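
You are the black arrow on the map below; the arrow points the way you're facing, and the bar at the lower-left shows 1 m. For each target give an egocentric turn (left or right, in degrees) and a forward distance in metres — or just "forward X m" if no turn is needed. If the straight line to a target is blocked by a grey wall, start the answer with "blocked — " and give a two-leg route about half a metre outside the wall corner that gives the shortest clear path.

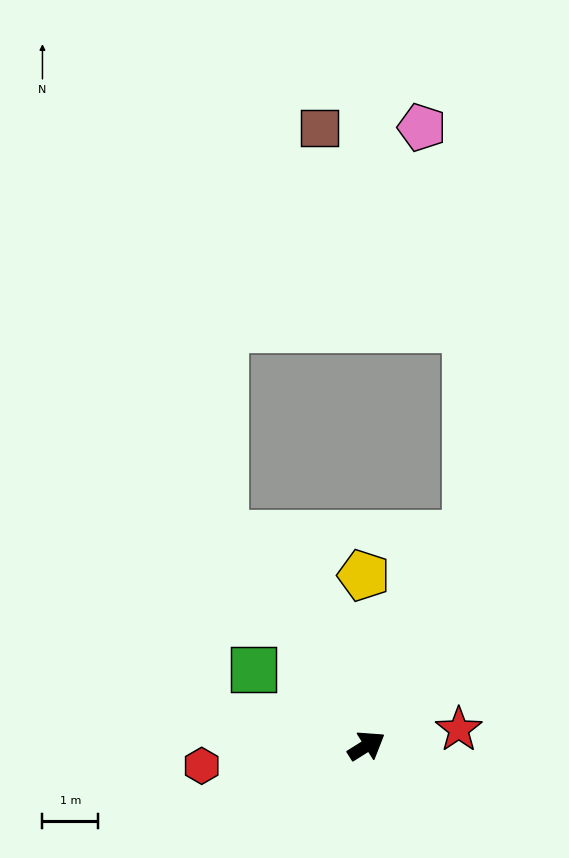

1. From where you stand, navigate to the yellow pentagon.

turn left 59°, forward 3.1 m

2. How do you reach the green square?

turn left 114°, forward 2.4 m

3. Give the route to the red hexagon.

turn left 155°, forward 3.0 m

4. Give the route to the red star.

turn right 22°, forward 1.7 m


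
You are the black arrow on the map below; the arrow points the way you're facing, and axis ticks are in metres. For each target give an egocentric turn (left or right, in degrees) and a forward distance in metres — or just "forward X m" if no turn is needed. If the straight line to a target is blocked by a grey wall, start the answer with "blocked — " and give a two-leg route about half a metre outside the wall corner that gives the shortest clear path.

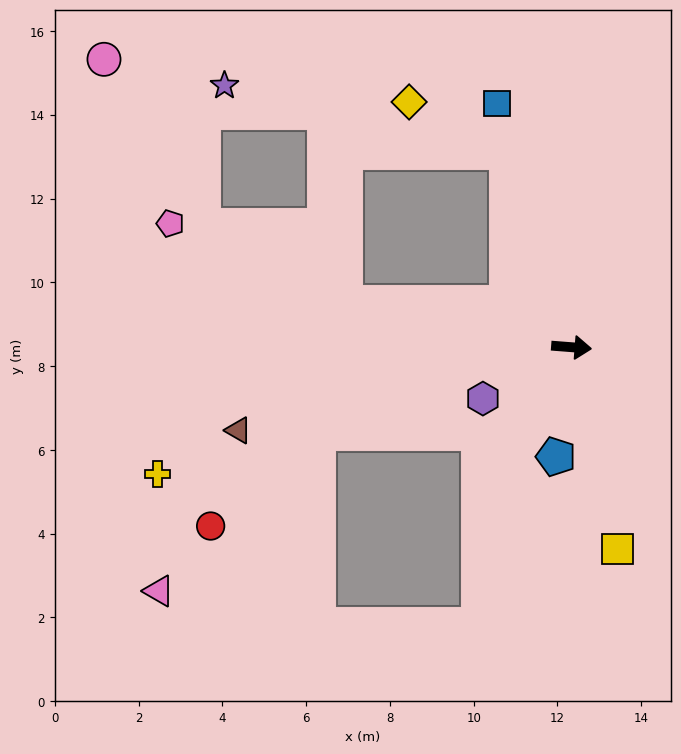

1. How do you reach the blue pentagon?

turn right 94°, forward 2.6 m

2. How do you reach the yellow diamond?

blocked — turn left 113°, forward 4.9 m, then turn left 44°, forward 2.6 m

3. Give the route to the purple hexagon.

turn right 146°, forward 2.4 m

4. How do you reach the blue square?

turn left 111°, forward 6.1 m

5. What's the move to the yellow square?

turn right 73°, forward 4.9 m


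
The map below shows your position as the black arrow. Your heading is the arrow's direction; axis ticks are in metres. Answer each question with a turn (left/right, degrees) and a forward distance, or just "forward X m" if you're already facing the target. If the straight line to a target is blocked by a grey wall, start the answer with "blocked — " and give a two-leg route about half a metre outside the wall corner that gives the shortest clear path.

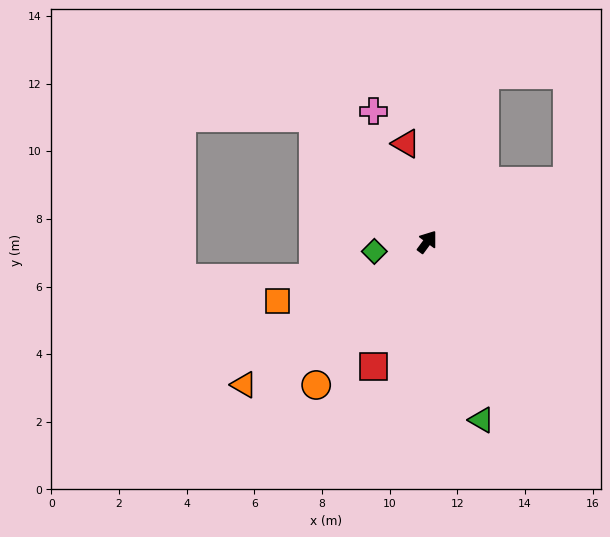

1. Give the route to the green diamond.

turn left 137°, forward 1.6 m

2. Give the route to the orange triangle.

turn left 164°, forward 6.9 m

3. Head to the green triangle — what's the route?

turn right 127°, forward 5.5 m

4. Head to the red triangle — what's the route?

turn left 49°, forward 3.0 m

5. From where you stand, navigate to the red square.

turn right 167°, forward 4.0 m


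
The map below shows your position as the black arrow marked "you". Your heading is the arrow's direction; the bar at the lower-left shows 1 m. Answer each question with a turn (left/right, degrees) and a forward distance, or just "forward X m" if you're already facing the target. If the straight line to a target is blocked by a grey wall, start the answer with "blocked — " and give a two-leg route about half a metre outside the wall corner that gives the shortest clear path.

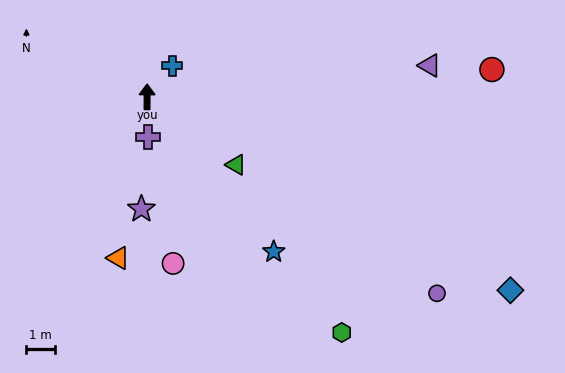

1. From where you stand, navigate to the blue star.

turn right 141°, forward 7.1 m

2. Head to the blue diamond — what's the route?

turn right 118°, forward 14.5 m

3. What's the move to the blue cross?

turn right 39°, forward 1.4 m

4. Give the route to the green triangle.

turn right 127°, forward 4.0 m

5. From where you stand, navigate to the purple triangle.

turn right 83°, forward 10.0 m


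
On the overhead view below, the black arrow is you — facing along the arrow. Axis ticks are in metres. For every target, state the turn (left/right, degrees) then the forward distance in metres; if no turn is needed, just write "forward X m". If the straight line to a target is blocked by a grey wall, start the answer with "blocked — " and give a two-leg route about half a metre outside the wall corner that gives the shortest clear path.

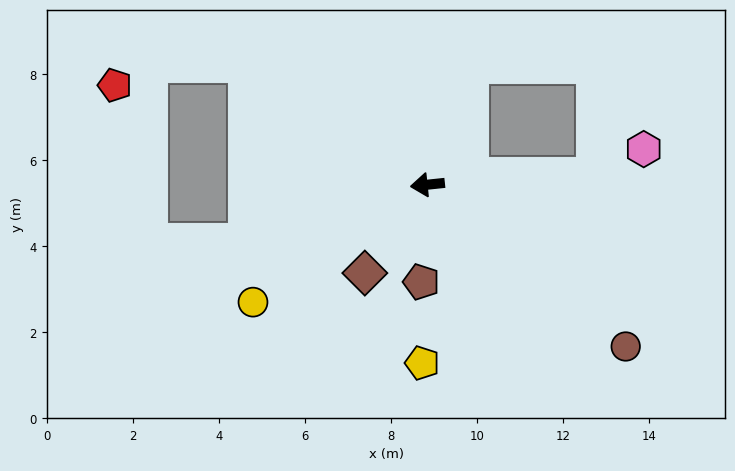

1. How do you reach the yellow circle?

turn left 28°, forward 4.9 m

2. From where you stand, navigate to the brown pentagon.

turn left 80°, forward 2.3 m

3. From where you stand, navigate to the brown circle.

turn left 135°, forward 5.9 m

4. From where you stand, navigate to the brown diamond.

turn left 49°, forward 2.5 m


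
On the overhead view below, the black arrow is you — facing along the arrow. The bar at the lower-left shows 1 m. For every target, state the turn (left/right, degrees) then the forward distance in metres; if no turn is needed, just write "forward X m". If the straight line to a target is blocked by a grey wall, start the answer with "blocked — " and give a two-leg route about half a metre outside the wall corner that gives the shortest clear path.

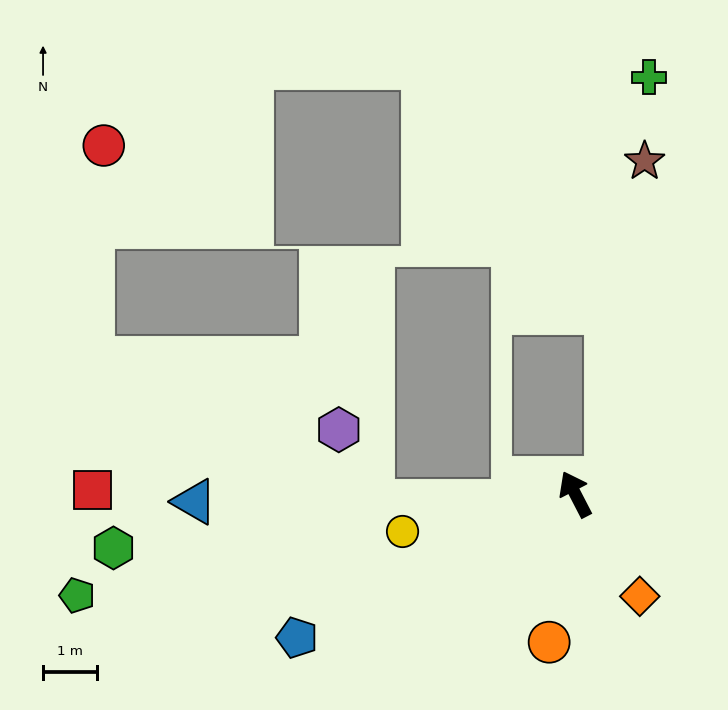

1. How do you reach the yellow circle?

turn left 75°, forward 3.3 m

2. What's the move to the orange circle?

turn left 143°, forward 2.8 m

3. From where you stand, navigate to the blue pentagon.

turn left 90°, forward 5.8 m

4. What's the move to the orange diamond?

turn right 175°, forward 2.2 m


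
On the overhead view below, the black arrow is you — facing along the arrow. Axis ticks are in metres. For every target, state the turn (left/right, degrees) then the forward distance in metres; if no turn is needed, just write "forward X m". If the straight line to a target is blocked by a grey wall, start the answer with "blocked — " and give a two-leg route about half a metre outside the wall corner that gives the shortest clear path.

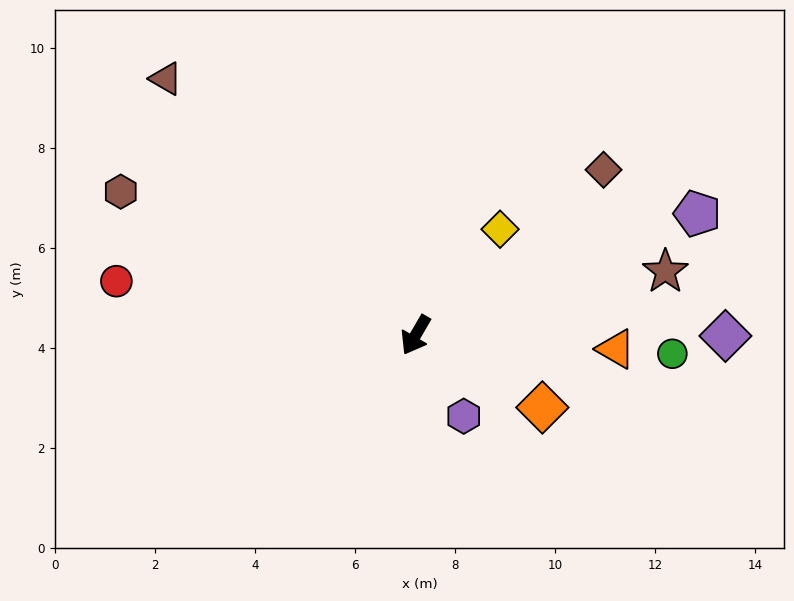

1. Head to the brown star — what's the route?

turn left 134°, forward 5.2 m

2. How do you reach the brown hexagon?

turn right 86°, forward 6.6 m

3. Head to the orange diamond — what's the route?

turn left 90°, forward 2.9 m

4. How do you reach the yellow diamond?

turn left 172°, forward 2.7 m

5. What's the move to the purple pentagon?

turn left 144°, forward 6.1 m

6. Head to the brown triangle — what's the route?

turn right 106°, forward 7.2 m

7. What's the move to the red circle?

turn right 70°, forward 6.1 m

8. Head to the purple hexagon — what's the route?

turn left 61°, forward 1.9 m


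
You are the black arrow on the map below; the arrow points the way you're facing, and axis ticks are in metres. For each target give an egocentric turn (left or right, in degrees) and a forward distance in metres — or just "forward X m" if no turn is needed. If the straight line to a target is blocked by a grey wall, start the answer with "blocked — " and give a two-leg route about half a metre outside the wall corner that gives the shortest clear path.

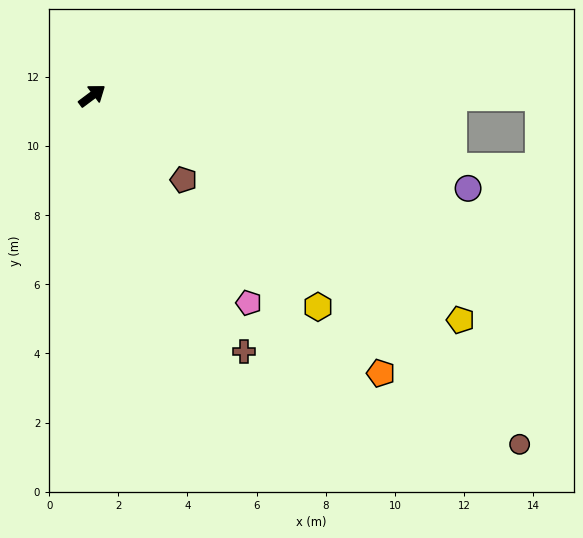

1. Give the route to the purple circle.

turn right 51°, forward 11.2 m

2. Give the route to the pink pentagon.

turn right 90°, forward 7.5 m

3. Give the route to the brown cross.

turn right 96°, forward 8.6 m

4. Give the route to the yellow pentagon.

turn right 68°, forward 12.5 m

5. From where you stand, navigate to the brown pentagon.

turn right 79°, forward 3.6 m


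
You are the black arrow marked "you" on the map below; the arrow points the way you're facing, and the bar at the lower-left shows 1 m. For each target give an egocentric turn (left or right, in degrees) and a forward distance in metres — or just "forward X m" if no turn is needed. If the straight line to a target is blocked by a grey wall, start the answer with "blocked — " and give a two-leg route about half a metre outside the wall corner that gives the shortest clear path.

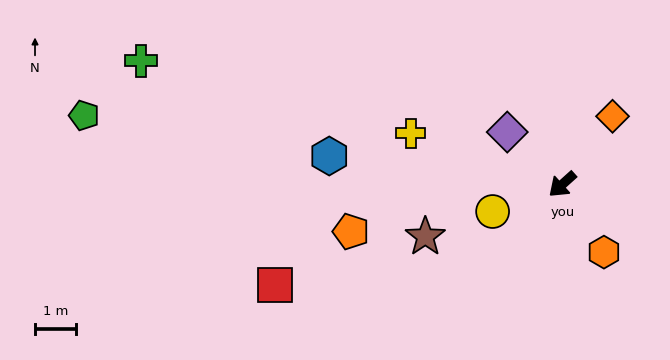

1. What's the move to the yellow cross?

turn right 61°, forward 3.9 m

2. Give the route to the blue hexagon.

turn right 49°, forward 5.8 m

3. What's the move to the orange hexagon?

turn left 80°, forward 1.9 m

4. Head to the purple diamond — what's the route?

turn right 86°, forward 1.9 m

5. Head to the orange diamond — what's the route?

turn right 168°, forward 2.1 m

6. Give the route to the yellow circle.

turn right 21°, forward 1.8 m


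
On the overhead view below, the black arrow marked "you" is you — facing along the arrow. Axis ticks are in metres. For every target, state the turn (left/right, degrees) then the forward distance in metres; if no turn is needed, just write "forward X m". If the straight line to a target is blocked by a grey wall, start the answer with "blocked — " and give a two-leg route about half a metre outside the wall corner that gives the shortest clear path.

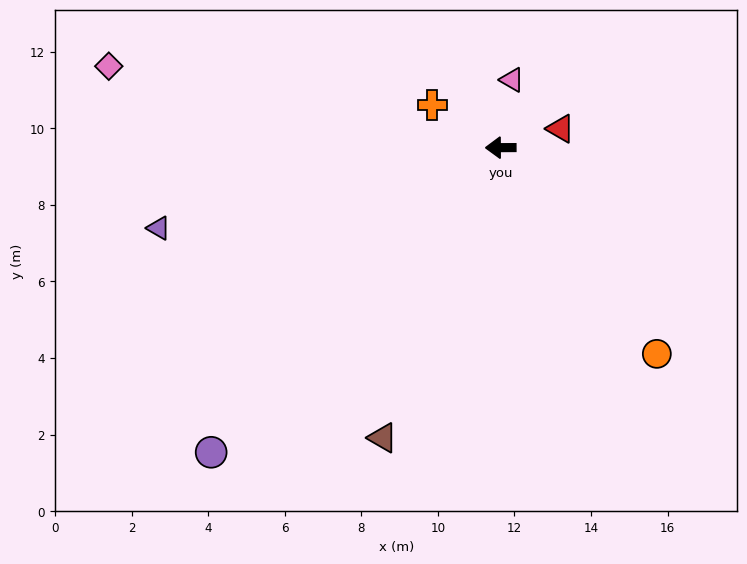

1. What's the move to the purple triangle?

turn left 13°, forward 9.2 m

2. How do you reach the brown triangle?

turn left 68°, forward 8.2 m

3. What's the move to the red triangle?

turn right 163°, forward 1.6 m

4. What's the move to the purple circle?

turn left 46°, forward 11.0 m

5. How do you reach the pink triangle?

turn right 100°, forward 1.8 m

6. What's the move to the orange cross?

turn right 32°, forward 2.1 m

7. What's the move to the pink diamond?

turn right 12°, forward 10.5 m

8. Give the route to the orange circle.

turn left 127°, forward 6.8 m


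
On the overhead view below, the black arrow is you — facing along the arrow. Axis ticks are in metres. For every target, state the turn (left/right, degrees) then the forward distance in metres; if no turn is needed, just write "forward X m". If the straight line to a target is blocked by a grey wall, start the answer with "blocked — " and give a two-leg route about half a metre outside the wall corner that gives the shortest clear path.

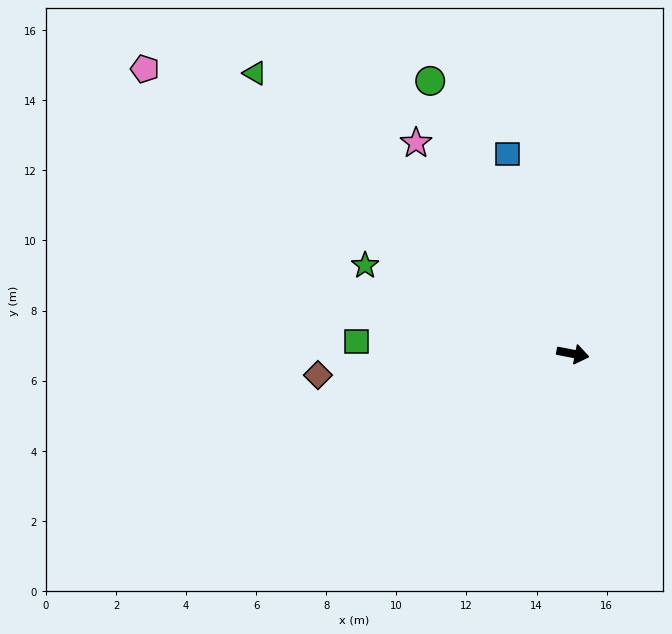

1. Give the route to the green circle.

turn left 129°, forward 8.8 m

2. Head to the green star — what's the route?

turn left 168°, forward 6.4 m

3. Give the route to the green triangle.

turn left 150°, forward 12.1 m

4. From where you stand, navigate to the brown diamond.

turn right 164°, forward 7.3 m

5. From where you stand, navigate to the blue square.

turn left 119°, forward 6.0 m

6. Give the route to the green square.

turn right 172°, forward 6.2 m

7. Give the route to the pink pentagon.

turn left 157°, forward 14.7 m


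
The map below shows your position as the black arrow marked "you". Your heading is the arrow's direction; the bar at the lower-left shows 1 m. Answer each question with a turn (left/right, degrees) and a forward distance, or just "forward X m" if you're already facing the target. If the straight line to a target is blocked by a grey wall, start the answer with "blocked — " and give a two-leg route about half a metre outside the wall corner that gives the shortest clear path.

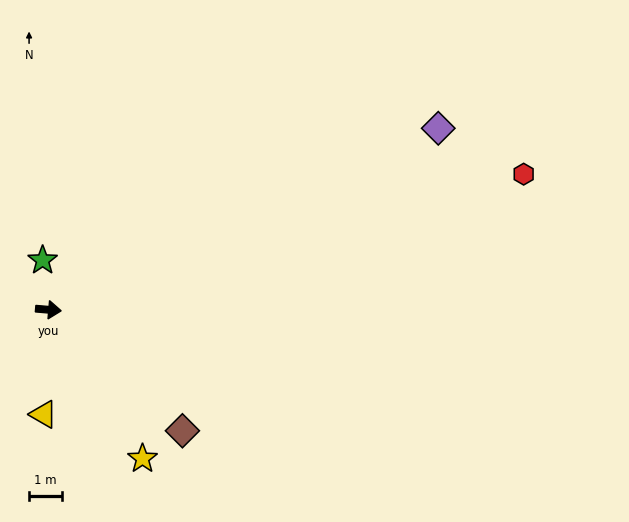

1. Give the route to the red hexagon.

turn left 21°, forward 15.0 m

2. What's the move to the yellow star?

turn right 53°, forward 5.4 m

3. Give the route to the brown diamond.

turn right 37°, forward 5.5 m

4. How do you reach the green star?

turn left 101°, forward 1.5 m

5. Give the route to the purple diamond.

turn left 30°, forward 13.1 m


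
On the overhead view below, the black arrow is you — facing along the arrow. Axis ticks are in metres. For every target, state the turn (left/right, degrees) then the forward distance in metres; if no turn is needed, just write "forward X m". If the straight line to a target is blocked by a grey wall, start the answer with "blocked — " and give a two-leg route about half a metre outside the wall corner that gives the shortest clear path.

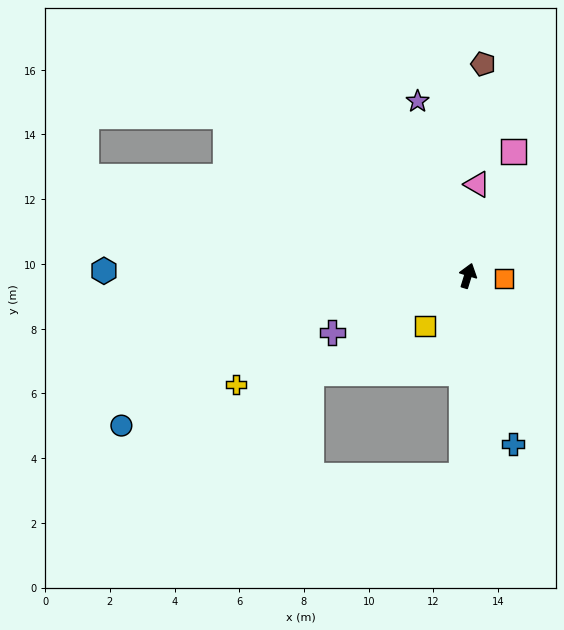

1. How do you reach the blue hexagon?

turn left 106°, forward 11.2 m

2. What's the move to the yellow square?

turn left 156°, forward 2.0 m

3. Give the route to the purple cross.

turn left 130°, forward 4.5 m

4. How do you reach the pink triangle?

turn left 11°, forward 2.8 m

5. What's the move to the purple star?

turn left 33°, forward 5.6 m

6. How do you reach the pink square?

turn right 3°, forward 4.1 m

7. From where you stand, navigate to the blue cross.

turn right 148°, forward 5.4 m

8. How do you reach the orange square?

turn right 77°, forward 1.1 m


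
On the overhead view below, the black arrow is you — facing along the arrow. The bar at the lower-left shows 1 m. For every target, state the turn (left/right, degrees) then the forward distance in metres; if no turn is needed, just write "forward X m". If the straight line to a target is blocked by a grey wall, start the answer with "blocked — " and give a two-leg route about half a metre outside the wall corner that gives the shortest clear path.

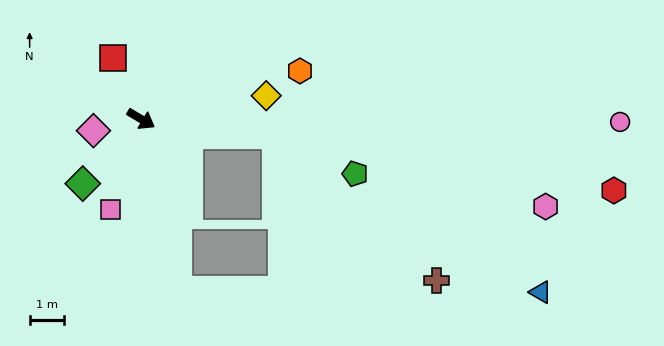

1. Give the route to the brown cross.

blocked — turn left 24°, forward 4.0 m, then turn right 36°, forward 6.3 m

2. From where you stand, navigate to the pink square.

turn right 78°, forward 2.8 m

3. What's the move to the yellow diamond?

turn left 41°, forward 3.7 m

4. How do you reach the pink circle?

turn left 30°, forward 14.0 m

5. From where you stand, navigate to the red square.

turn left 146°, forward 2.0 m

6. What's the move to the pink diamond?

turn right 136°, forward 1.4 m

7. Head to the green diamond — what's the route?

turn right 101°, forward 2.5 m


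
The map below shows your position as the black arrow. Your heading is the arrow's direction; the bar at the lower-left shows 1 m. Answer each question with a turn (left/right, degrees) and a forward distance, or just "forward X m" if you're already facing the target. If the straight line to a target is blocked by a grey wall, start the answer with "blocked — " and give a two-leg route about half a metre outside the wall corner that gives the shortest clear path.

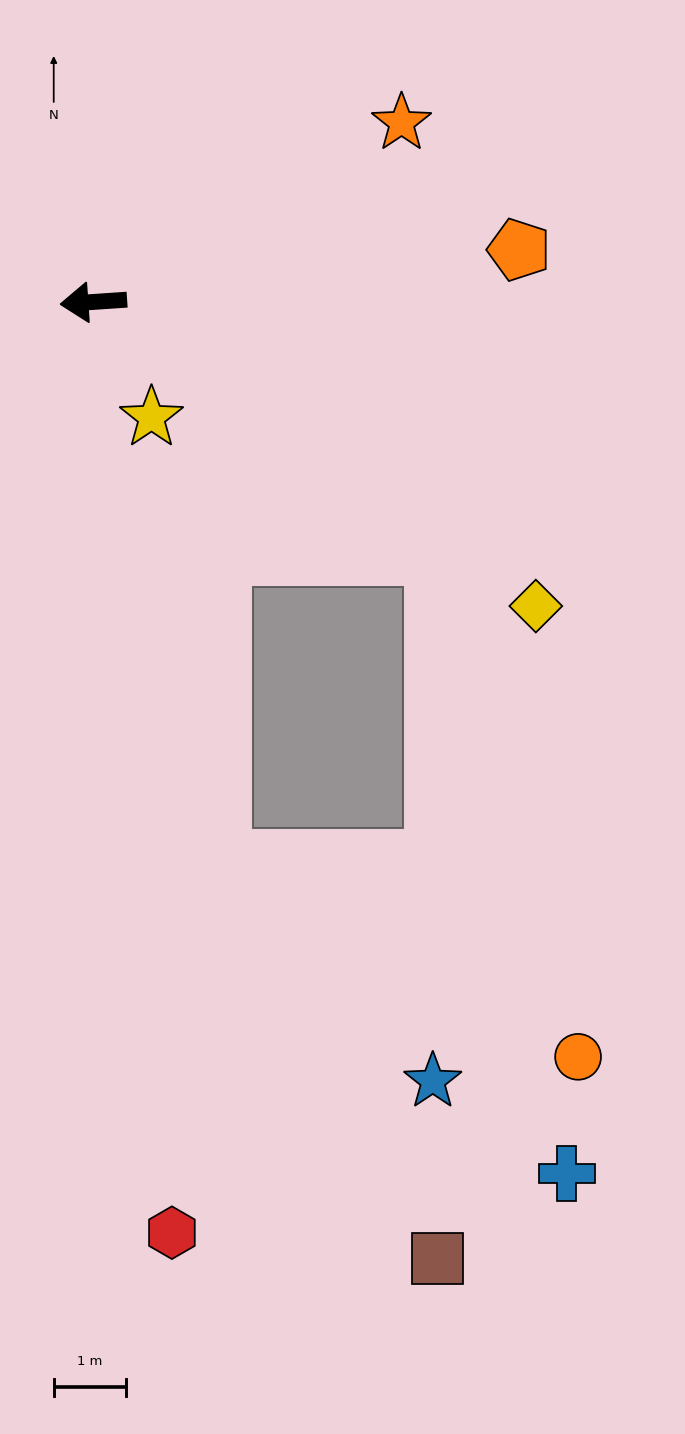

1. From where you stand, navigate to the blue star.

blocked — turn left 140°, forward 5.9 m, then turn right 54°, forward 7.3 m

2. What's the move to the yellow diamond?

turn left 142°, forward 7.5 m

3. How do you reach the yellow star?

turn left 113°, forward 1.8 m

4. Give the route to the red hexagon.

turn left 91°, forward 13.0 m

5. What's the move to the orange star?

turn right 154°, forward 4.9 m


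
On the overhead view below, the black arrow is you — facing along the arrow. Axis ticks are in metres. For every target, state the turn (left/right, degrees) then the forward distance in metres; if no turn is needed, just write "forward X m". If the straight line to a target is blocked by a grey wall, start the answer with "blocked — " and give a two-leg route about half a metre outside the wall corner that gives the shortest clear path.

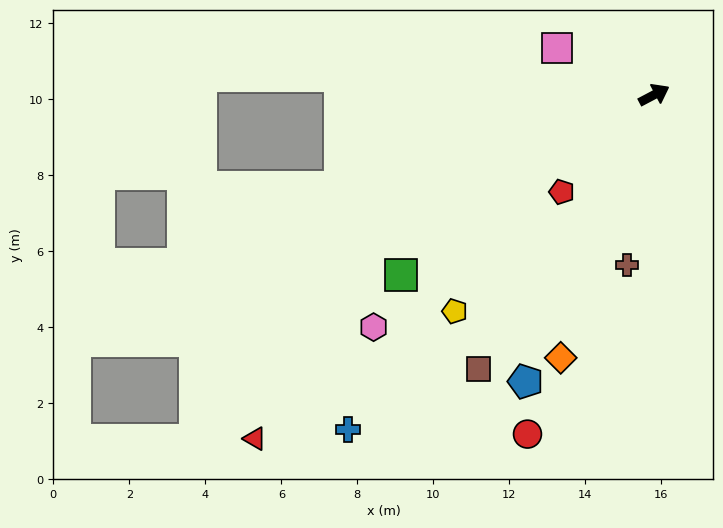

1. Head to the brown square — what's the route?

turn right 150°, forward 8.6 m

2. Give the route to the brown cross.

turn right 127°, forward 4.5 m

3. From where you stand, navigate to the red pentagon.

turn right 161°, forward 3.5 m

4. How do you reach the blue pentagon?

turn right 142°, forward 8.3 m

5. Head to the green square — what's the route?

turn right 172°, forward 8.2 m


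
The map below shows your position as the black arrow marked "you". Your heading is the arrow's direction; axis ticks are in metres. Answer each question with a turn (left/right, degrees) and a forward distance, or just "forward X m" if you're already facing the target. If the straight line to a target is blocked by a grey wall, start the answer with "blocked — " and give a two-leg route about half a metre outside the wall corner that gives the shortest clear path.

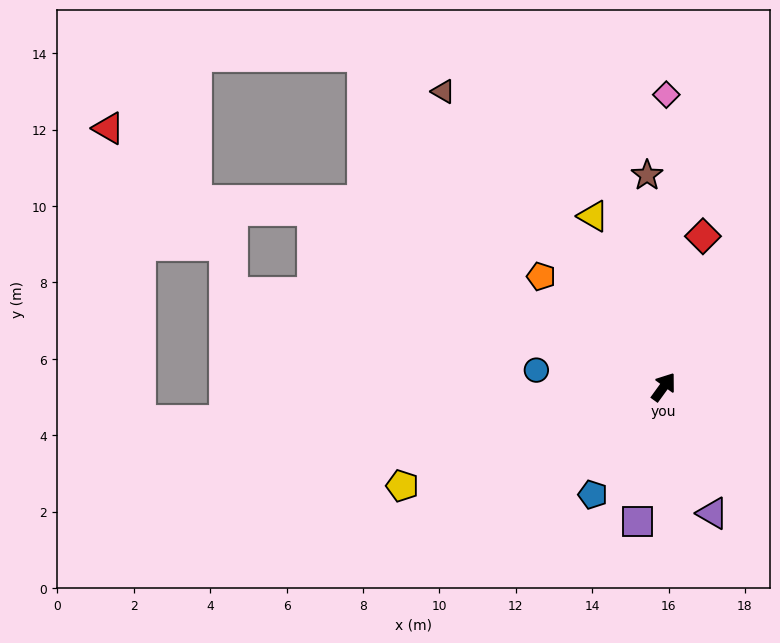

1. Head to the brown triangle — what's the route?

turn left 73°, forward 9.7 m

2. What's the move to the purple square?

turn right 155°, forward 3.6 m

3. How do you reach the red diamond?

turn left 21°, forward 4.1 m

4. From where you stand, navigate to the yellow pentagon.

turn left 147°, forward 7.3 m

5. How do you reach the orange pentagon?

turn left 84°, forward 4.3 m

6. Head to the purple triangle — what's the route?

turn right 123°, forward 3.5 m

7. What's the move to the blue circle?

turn left 118°, forward 3.4 m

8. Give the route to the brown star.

turn left 40°, forward 5.6 m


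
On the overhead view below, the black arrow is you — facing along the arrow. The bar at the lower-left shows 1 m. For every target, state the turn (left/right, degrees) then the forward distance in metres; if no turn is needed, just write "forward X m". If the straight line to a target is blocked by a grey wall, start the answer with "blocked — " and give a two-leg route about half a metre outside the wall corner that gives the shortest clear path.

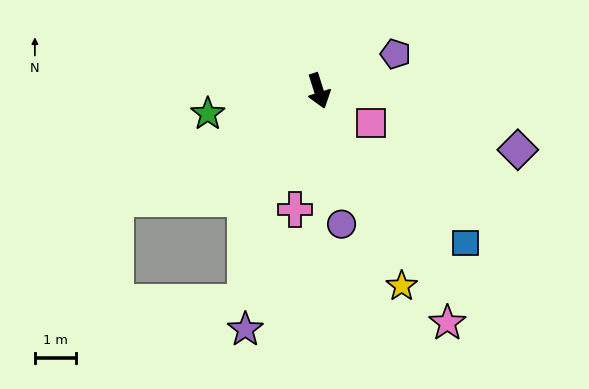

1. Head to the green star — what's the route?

turn right 96°, forward 2.8 m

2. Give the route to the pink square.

turn left 41°, forward 1.5 m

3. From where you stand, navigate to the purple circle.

turn right 8°, forward 3.3 m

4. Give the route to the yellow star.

turn left 6°, forward 5.2 m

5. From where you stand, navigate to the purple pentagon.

turn left 98°, forward 2.1 m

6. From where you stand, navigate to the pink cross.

turn right 29°, forward 3.0 m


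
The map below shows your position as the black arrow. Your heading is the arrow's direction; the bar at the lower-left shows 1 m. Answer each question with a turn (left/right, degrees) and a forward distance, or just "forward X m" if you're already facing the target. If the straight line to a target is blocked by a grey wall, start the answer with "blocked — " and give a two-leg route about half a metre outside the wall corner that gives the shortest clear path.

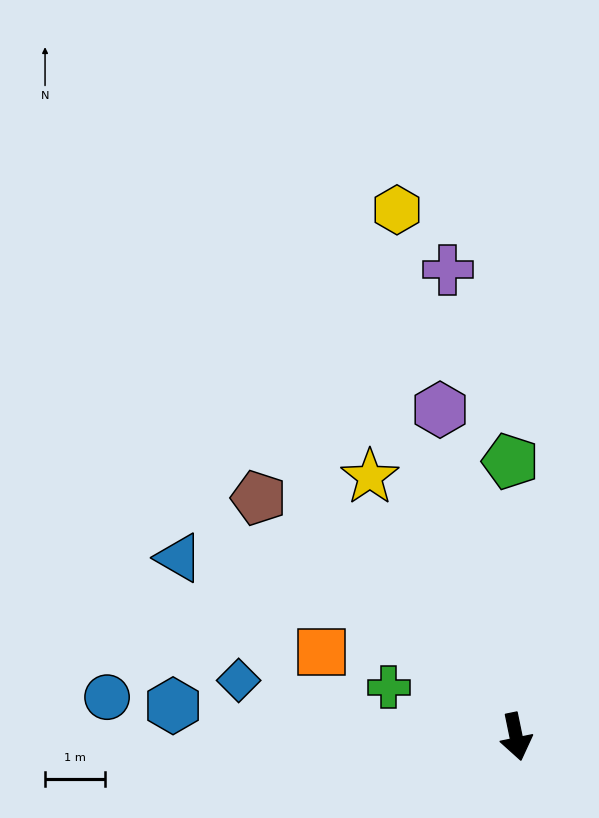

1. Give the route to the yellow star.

turn right 162°, forward 5.0 m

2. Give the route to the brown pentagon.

turn right 145°, forward 5.9 m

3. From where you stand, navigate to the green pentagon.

turn left 170°, forward 4.6 m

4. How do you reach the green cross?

turn right 123°, forward 2.3 m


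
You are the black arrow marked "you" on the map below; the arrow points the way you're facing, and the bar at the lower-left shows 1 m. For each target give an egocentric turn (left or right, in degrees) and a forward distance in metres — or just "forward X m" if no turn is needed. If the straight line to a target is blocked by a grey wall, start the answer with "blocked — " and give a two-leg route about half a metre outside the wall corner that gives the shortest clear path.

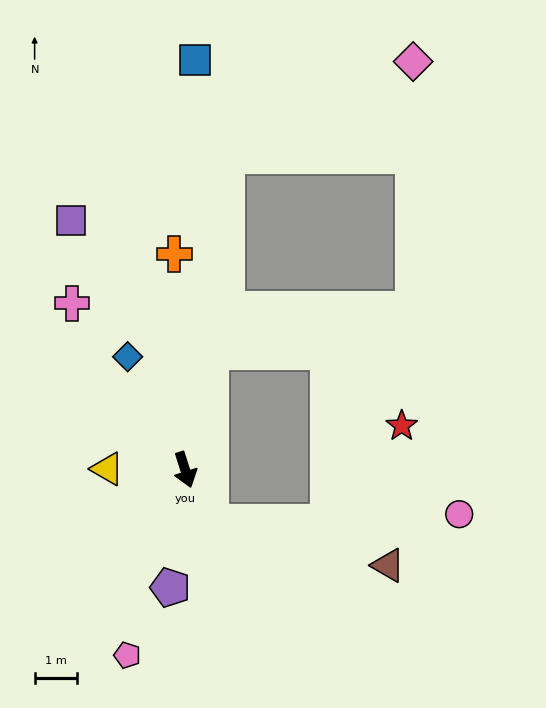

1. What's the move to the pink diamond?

blocked — turn left 155°, forward 7.4 m, then turn right 56°, forward 4.9 m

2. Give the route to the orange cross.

turn left 165°, forward 5.1 m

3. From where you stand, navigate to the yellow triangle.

turn right 108°, forward 1.8 m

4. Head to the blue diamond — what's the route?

turn right 171°, forward 3.0 m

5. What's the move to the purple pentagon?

turn right 25°, forward 2.8 m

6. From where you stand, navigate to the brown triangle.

blocked — turn left 8°, forward 1.4 m, then turn left 51°, forward 4.3 m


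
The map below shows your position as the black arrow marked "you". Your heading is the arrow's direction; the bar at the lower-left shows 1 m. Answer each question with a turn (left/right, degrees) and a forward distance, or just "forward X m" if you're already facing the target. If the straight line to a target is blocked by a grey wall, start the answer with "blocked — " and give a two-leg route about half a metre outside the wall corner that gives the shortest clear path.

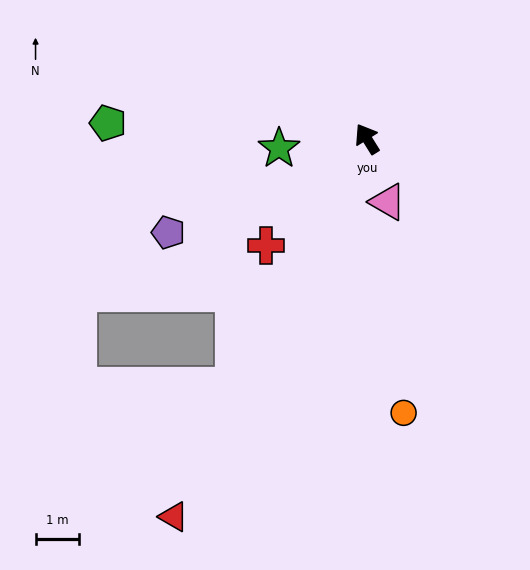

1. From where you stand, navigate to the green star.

turn left 64°, forward 2.0 m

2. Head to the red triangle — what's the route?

turn left 121°, forward 9.7 m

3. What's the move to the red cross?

turn left 105°, forward 3.4 m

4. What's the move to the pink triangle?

turn left 166°, forward 1.5 m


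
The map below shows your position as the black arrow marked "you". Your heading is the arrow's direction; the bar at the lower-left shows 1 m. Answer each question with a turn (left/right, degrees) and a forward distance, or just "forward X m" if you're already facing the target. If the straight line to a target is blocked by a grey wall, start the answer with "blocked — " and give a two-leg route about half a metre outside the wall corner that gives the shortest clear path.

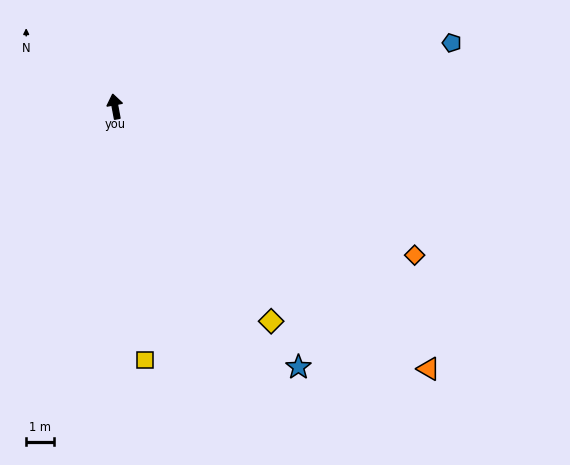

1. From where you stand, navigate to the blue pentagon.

turn right 90°, forward 12.1 m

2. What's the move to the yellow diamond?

turn right 154°, forward 9.4 m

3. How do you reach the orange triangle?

turn right 140°, forward 14.5 m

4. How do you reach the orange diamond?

turn right 127°, forward 11.8 m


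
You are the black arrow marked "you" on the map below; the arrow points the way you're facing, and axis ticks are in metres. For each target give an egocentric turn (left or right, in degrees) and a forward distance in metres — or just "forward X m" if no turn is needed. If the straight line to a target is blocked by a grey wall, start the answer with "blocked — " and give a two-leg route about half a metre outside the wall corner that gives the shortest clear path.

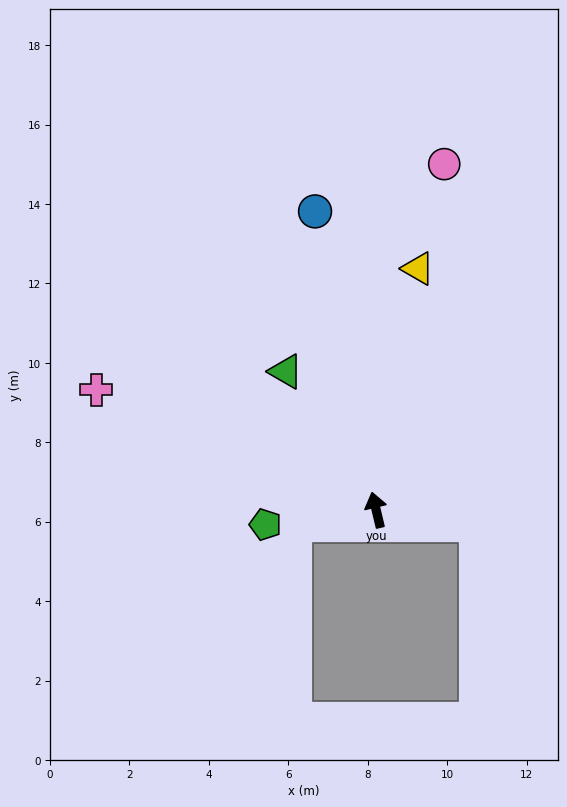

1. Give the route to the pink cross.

turn left 53°, forward 7.7 m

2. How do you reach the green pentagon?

turn left 84°, forward 2.8 m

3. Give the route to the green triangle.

turn left 20°, forward 4.2 m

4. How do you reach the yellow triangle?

turn right 23°, forward 6.2 m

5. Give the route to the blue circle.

forward 7.7 m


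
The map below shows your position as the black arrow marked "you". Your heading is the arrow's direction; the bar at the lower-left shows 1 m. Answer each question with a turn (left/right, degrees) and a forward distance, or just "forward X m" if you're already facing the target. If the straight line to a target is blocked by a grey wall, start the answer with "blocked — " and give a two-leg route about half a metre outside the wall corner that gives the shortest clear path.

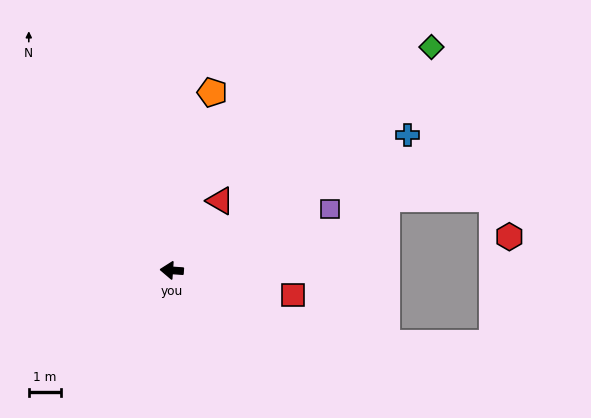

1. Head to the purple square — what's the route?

turn right 155°, forward 5.3 m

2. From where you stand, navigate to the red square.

turn left 172°, forward 3.9 m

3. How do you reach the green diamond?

turn right 135°, forward 10.7 m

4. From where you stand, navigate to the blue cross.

turn right 146°, forward 8.5 m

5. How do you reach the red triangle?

turn right 121°, forward 2.7 m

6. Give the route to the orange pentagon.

turn right 99°, forward 5.7 m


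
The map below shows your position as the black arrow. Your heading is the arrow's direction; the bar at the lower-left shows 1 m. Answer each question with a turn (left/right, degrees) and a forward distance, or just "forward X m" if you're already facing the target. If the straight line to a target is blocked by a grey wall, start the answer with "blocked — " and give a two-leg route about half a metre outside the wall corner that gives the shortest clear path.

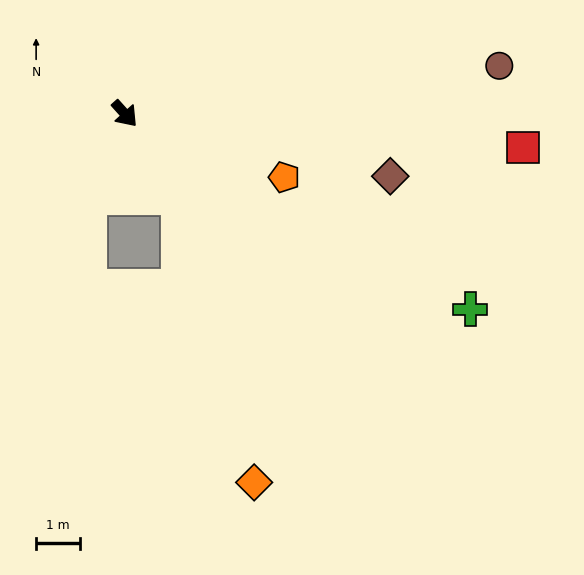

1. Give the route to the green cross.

turn left 19°, forward 9.1 m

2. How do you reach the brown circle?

turn left 55°, forward 8.6 m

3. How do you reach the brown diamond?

turn left 35°, forward 6.2 m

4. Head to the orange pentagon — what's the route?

turn left 26°, forward 3.9 m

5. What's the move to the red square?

turn left 43°, forward 9.1 m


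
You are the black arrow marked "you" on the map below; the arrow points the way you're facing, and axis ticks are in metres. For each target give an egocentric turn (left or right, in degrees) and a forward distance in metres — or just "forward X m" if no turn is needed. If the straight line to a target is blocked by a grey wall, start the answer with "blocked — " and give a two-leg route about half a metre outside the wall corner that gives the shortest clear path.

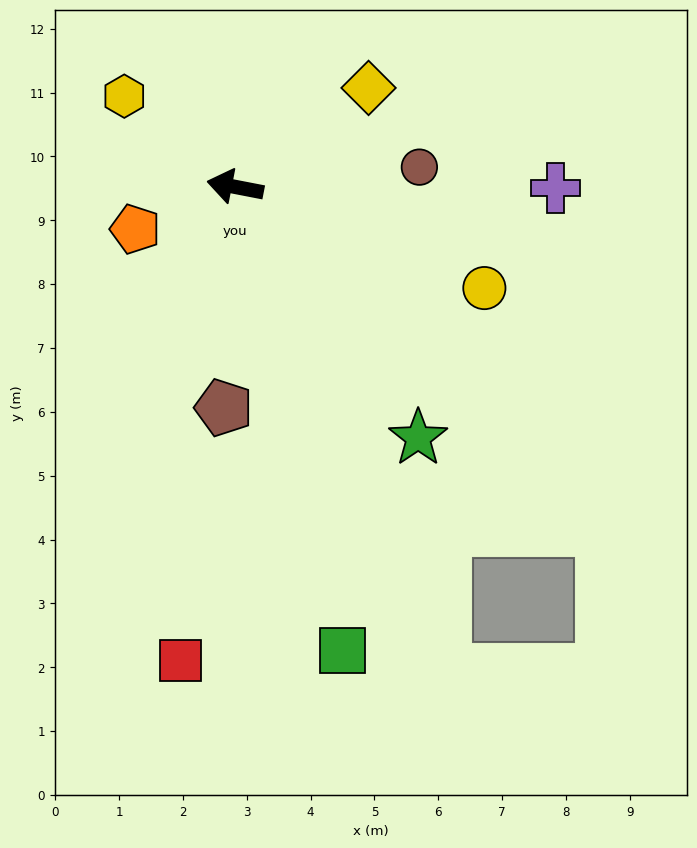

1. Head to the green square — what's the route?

turn left 114°, forward 7.4 m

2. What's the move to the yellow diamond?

turn right 132°, forward 2.6 m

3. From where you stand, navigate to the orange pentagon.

turn left 34°, forward 1.7 m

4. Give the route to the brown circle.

turn right 163°, forward 2.9 m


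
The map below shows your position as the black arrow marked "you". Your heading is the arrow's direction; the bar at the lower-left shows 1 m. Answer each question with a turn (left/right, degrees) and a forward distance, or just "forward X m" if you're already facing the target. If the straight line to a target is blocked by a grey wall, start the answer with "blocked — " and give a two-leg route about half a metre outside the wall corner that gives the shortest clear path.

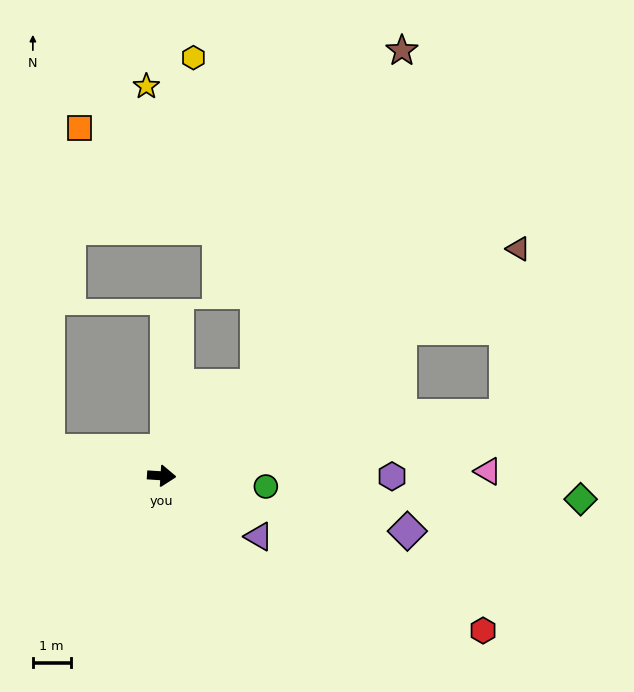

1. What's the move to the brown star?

blocked — turn left 48°, forward 3.5 m, then turn left 22°, forward 9.7 m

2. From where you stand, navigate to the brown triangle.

turn left 36°, forward 11.2 m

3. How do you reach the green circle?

turn right 2°, forward 2.8 m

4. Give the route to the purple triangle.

turn right 28°, forward 3.0 m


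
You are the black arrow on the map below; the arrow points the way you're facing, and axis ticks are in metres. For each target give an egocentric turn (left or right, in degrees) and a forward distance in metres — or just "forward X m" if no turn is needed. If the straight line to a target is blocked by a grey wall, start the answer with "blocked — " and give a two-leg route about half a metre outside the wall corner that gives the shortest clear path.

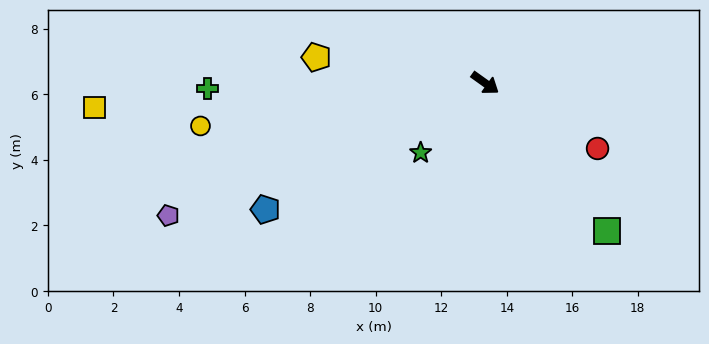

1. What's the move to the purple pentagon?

turn right 122°, forward 10.5 m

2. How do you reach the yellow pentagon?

turn right 153°, forward 5.2 m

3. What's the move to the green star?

turn right 97°, forward 2.9 m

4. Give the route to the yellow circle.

turn right 136°, forward 8.8 m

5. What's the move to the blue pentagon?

turn right 115°, forward 7.7 m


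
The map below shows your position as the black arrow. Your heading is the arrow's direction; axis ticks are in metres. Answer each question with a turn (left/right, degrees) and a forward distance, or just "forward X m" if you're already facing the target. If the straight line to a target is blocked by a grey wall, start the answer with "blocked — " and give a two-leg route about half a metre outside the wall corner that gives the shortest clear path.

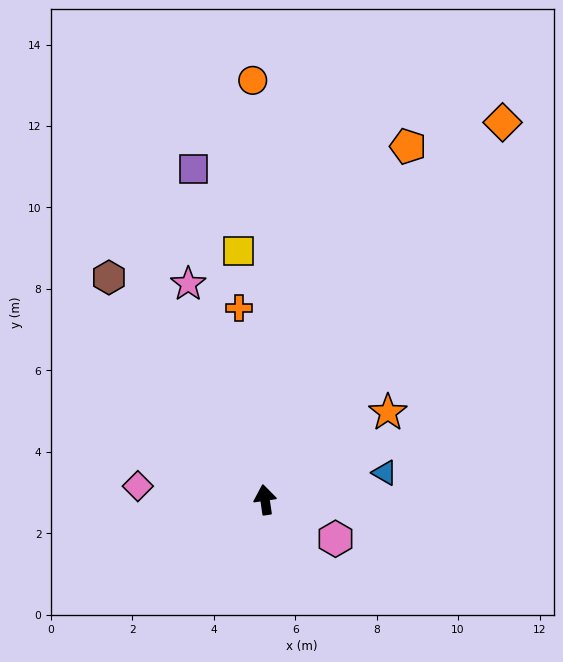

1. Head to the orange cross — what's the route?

forward 4.7 m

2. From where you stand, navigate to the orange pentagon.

turn right 30°, forward 9.4 m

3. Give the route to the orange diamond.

turn right 41°, forward 10.9 m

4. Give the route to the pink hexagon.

turn right 127°, forward 2.0 m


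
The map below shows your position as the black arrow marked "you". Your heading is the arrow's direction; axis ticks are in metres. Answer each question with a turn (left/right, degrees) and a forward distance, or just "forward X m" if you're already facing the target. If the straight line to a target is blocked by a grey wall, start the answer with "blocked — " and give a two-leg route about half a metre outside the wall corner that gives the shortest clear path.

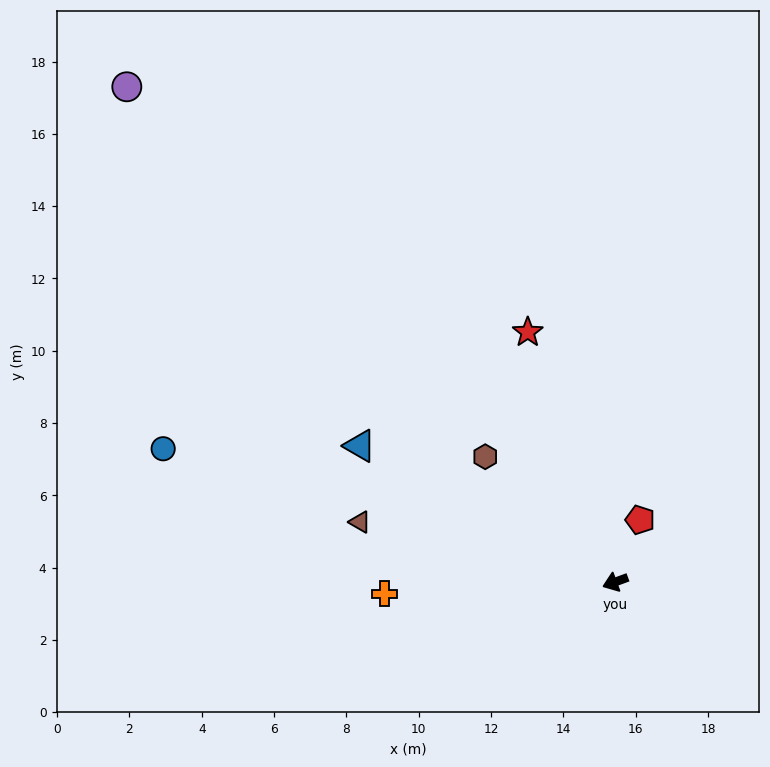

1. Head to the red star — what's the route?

turn right 91°, forward 7.3 m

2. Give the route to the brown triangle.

turn right 33°, forward 7.3 m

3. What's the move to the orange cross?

turn right 17°, forward 6.4 m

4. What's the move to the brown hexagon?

turn right 64°, forward 5.0 m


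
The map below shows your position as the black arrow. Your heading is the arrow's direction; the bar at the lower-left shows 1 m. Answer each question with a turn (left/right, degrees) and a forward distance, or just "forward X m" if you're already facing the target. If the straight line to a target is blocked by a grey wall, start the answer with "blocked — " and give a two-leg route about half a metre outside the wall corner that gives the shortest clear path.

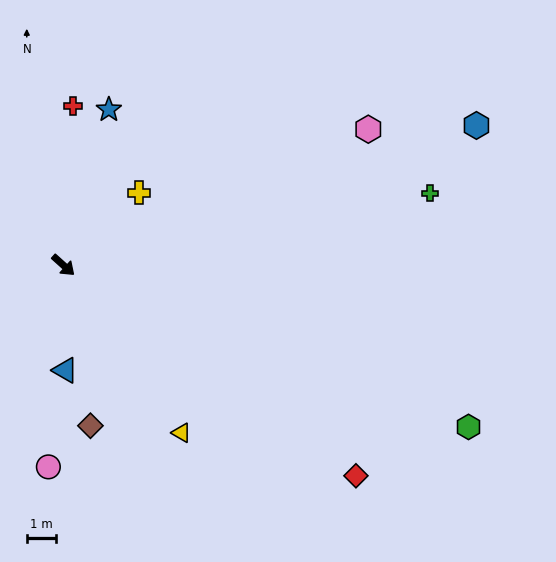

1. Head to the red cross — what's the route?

turn left 129°, forward 5.5 m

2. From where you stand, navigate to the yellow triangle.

turn right 13°, forward 7.1 m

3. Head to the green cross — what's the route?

turn left 53°, forward 12.9 m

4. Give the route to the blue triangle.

turn right 47°, forward 3.6 m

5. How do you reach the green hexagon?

turn left 20°, forward 15.1 m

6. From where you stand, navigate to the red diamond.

turn left 6°, forward 12.4 m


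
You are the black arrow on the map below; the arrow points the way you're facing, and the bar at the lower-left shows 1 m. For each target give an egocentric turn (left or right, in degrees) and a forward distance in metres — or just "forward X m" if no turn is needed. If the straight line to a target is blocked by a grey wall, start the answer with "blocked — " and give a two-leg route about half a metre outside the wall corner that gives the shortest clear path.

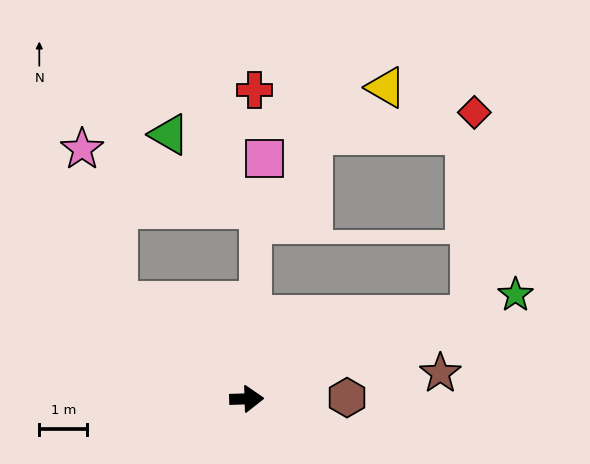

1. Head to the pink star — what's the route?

blocked — turn left 141°, forward 3.4 m, then turn right 40°, forward 3.3 m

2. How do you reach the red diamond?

blocked — turn left 19°, forward 5.0 m, then turn left 68°, forward 4.2 m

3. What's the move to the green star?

turn left 19°, forward 6.0 m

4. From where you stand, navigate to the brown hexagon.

forward 2.1 m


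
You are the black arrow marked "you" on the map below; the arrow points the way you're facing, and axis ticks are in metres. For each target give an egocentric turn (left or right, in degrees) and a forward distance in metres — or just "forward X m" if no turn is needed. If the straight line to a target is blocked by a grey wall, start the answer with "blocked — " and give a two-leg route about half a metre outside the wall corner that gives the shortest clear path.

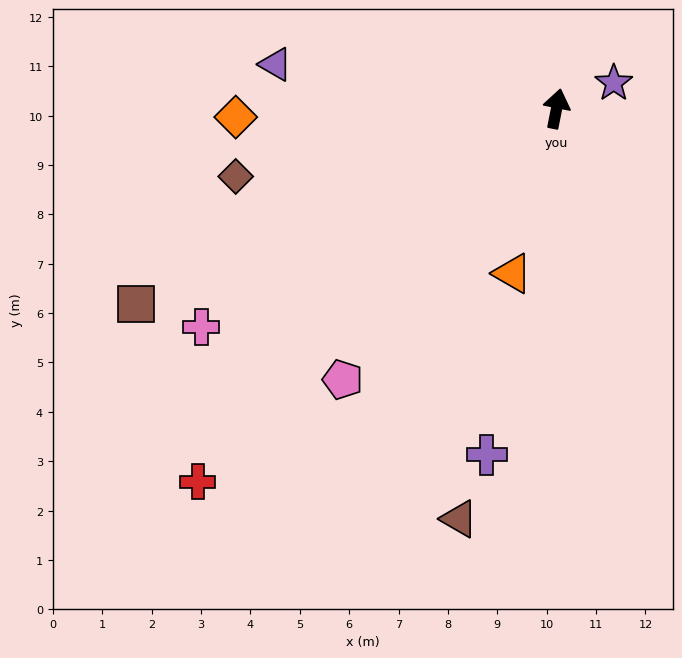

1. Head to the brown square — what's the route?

turn left 126°, forward 9.4 m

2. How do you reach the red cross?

turn left 147°, forward 10.5 m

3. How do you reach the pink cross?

turn left 133°, forward 8.4 m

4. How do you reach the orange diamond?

turn left 103°, forward 6.5 m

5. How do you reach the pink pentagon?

turn left 153°, forward 7.0 m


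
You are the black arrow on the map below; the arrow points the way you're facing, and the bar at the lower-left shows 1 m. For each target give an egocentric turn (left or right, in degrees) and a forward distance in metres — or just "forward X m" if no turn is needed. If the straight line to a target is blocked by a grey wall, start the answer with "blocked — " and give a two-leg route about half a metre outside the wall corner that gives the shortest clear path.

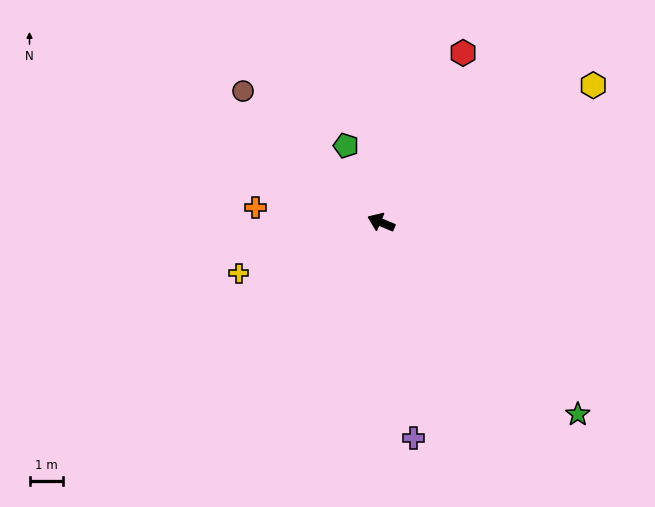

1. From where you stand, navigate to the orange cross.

turn left 16°, forward 3.8 m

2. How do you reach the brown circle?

turn right 21°, forward 5.7 m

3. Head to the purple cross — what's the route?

turn left 121°, forward 6.5 m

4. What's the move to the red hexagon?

turn right 93°, forward 5.6 m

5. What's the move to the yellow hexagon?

turn right 124°, forward 7.5 m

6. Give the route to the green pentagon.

turn right 43°, forward 2.5 m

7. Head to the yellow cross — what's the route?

turn left 42°, forward 4.5 m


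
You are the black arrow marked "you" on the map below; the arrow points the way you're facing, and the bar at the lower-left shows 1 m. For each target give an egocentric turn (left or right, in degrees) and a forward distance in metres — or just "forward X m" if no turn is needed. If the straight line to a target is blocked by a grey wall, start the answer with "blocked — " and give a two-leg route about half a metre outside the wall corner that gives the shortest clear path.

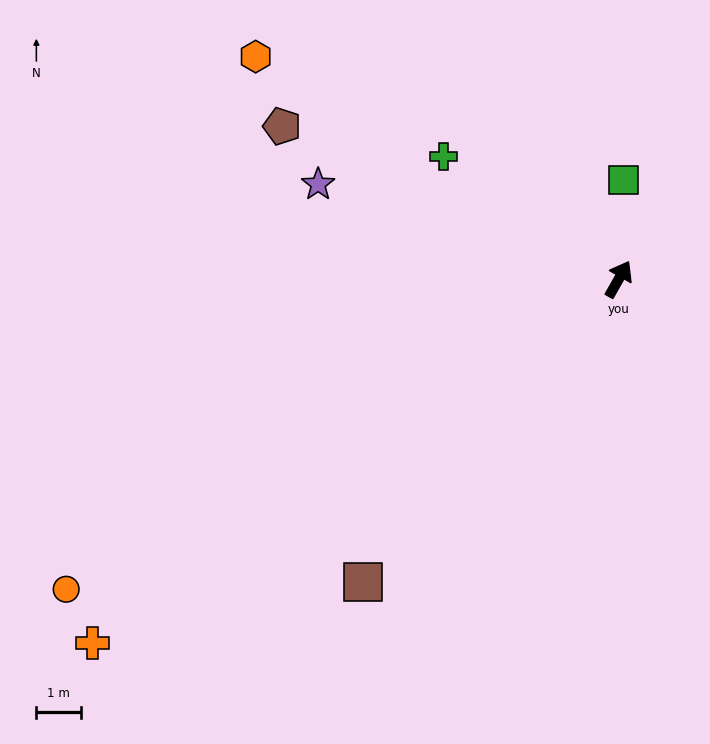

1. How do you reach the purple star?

turn left 102°, forward 7.0 m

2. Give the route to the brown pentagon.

turn left 95°, forward 8.2 m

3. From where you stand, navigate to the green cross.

turn left 85°, forward 4.8 m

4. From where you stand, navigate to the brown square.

turn left 169°, forward 8.8 m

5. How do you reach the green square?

turn left 27°, forward 2.2 m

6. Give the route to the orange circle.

turn left 149°, forward 14.1 m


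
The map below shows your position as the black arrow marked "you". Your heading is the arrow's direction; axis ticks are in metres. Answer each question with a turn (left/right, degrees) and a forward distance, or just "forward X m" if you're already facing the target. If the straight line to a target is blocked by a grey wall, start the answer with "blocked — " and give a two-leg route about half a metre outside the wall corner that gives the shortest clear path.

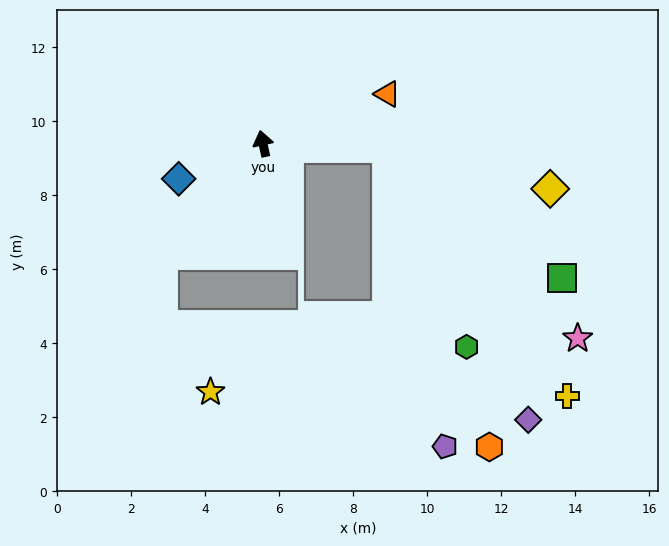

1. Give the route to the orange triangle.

turn right 81°, forward 3.6 m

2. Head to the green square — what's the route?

blocked — turn right 104°, forward 3.4 m, then turn right 35°, forward 5.9 m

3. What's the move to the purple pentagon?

blocked — turn right 104°, forward 3.4 m, then turn right 77°, forward 8.2 m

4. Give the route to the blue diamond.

turn left 100°, forward 2.5 m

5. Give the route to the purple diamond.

blocked — turn right 104°, forward 3.4 m, then turn right 61°, forward 8.3 m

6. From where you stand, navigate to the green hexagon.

blocked — turn right 104°, forward 3.4 m, then turn right 67°, forward 5.8 m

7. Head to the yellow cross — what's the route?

blocked — turn right 104°, forward 3.4 m, then turn right 52°, forward 8.3 m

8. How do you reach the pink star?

blocked — turn right 104°, forward 3.4 m, then turn right 43°, forward 7.3 m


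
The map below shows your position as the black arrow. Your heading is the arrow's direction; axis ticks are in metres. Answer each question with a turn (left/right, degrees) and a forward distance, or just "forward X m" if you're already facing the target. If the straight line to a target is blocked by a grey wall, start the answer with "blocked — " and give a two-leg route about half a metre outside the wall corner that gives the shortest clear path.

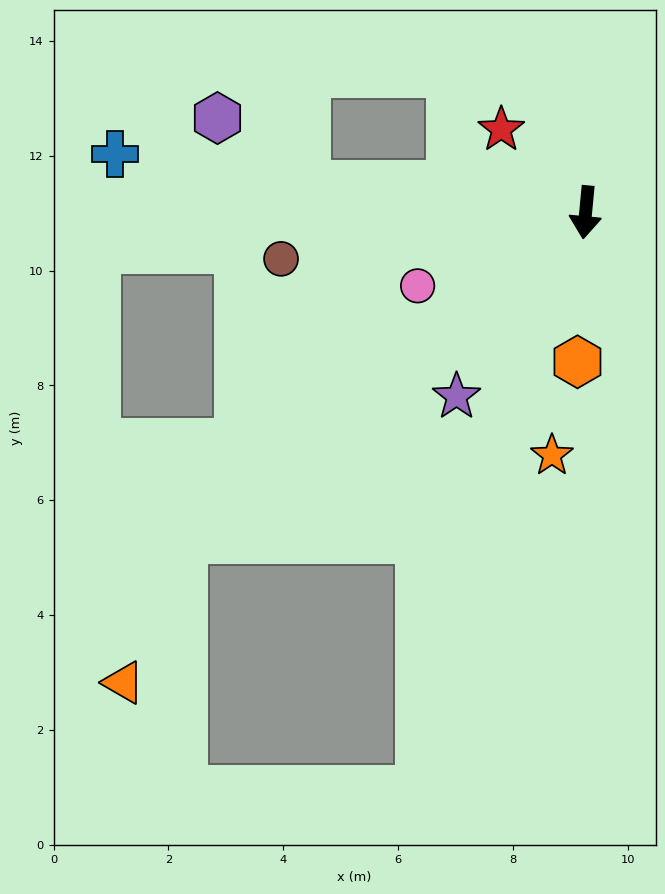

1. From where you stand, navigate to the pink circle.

turn right 61°, forward 3.2 m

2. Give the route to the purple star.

turn right 30°, forward 3.9 m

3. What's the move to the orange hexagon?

turn left 2°, forward 2.6 m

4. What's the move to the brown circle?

turn right 76°, forward 5.4 m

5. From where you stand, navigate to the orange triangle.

blocked — turn right 45°, forward 9.0 m, then turn left 28°, forward 2.7 m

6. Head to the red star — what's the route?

turn right 129°, forward 2.1 m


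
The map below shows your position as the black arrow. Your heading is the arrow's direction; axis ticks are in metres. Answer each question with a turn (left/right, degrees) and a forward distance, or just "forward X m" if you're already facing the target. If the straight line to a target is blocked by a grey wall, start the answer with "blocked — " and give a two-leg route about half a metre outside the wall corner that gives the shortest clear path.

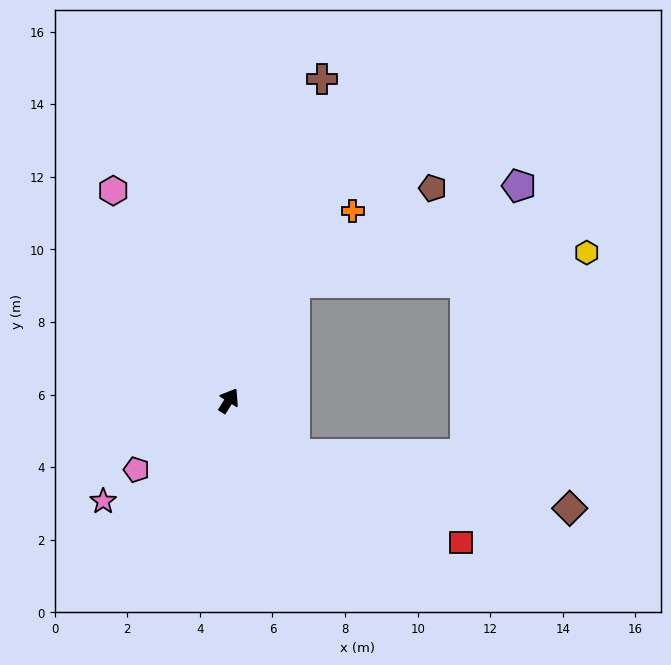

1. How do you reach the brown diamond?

blocked — turn right 97°, forward 2.3 m, then turn left 28°, forward 7.7 m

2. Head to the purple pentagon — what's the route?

blocked — turn left 3°, forward 3.7 m, then turn right 38°, forward 6.7 m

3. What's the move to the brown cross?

turn left 16°, forward 9.2 m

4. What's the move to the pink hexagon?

turn left 61°, forward 6.6 m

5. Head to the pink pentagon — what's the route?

turn left 159°, forward 3.2 m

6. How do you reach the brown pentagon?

blocked — turn left 3°, forward 3.7 m, then turn right 27°, forward 4.6 m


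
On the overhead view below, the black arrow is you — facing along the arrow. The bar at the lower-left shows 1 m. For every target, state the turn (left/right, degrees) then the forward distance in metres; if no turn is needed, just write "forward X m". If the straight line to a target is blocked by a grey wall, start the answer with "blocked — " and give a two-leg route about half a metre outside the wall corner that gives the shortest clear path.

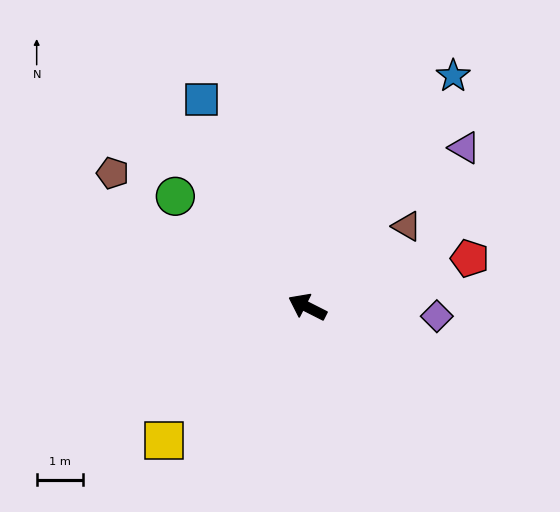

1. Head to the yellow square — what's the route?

turn left 70°, forward 4.3 m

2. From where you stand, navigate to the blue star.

turn right 95°, forward 5.9 m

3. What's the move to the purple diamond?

turn right 157°, forward 2.8 m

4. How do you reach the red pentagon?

turn right 136°, forward 3.7 m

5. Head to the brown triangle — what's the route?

turn right 114°, forward 2.8 m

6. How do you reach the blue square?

turn right 36°, forward 5.1 m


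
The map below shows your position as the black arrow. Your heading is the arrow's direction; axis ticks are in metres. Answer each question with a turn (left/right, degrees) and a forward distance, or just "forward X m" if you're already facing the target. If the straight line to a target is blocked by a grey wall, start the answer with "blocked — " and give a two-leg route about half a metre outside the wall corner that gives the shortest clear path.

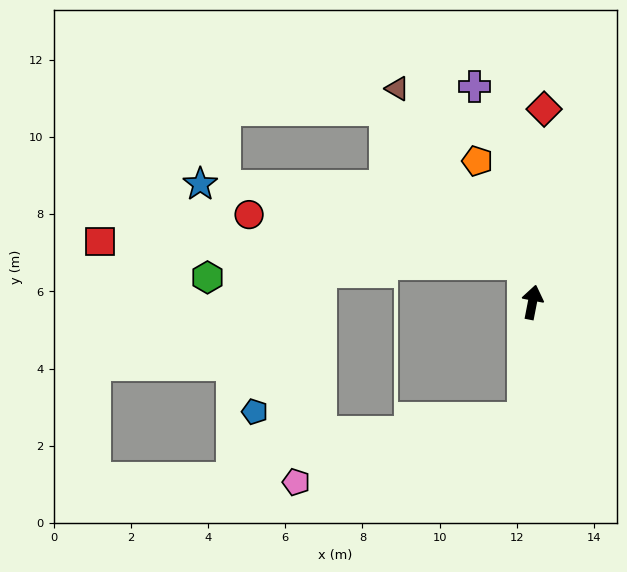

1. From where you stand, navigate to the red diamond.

turn left 8°, forward 5.0 m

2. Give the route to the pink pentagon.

blocked — turn right 173°, forward 3.0 m, then turn right 70°, forward 6.1 m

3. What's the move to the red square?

blocked — turn left 24°, forward 1.0 m, then turn left 74°, forward 11.0 m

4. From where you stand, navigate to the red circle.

blocked — turn left 24°, forward 1.0 m, then turn left 67°, forward 7.2 m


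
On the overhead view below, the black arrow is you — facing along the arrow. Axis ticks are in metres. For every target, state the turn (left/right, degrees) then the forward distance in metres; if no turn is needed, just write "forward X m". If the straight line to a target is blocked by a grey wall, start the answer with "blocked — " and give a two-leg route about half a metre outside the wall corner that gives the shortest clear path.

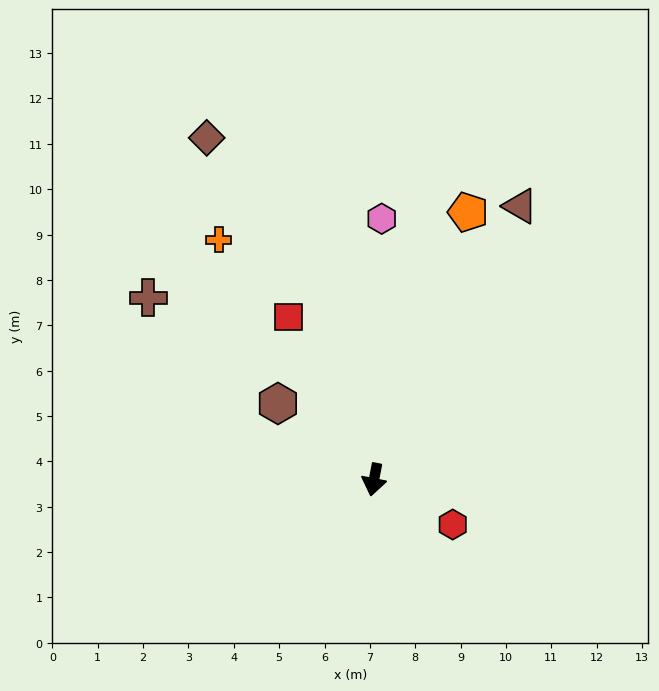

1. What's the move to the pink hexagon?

turn right 171°, forward 5.8 m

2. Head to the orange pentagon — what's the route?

turn left 172°, forward 6.3 m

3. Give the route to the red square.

turn right 141°, forward 4.1 m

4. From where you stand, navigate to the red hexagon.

turn left 71°, forward 2.0 m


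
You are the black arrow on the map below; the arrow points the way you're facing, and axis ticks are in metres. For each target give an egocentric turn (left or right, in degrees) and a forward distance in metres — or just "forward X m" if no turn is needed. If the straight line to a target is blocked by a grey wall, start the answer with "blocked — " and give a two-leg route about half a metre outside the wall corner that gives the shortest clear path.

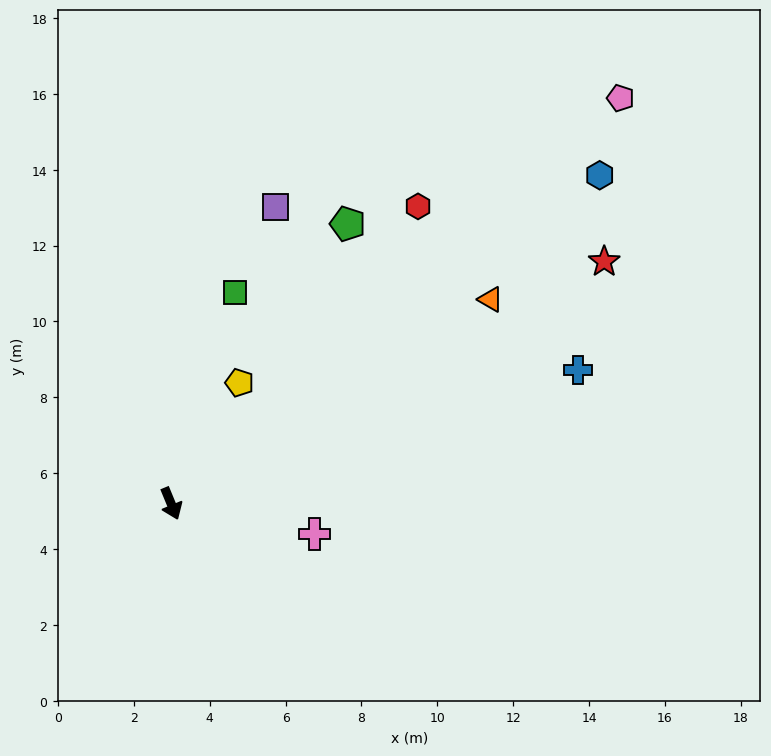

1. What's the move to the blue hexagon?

turn left 105°, forward 14.2 m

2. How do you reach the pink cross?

turn left 56°, forward 3.9 m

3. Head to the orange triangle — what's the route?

turn left 100°, forward 10.0 m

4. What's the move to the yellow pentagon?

turn left 128°, forward 3.7 m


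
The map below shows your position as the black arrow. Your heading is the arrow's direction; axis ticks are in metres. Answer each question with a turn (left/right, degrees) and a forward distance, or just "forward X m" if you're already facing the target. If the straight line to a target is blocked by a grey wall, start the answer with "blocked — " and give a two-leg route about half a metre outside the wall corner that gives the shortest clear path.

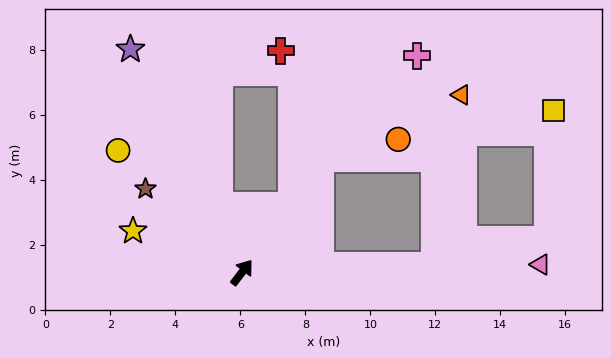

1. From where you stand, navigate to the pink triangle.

turn right 51°, forward 9.2 m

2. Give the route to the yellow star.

turn left 107°, forward 3.6 m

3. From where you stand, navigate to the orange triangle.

blocked — turn right 51°, forward 5.9 m, then turn left 80°, forward 5.3 m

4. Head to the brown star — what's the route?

turn left 87°, forward 3.9 m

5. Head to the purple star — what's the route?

turn left 64°, forward 7.7 m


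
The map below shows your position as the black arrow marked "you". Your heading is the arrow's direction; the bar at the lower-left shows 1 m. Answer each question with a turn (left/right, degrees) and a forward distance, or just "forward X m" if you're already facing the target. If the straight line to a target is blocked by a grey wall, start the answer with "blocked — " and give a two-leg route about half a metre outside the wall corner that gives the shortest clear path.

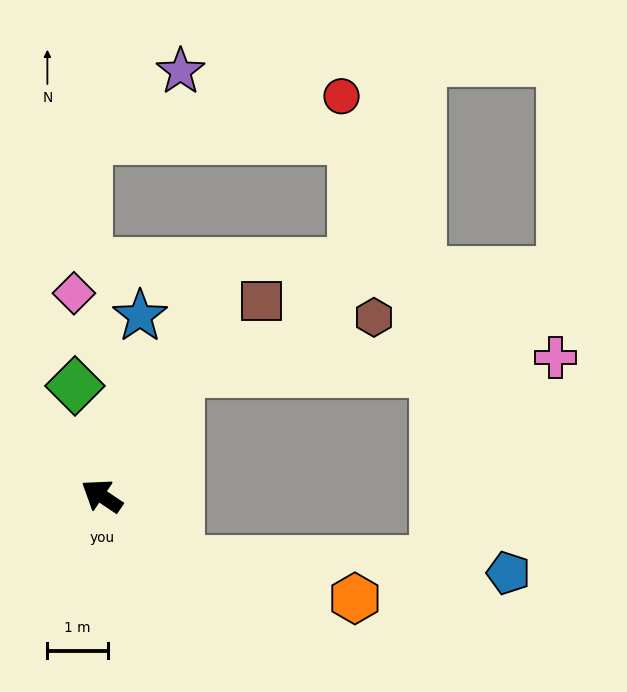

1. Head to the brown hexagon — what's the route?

blocked — turn right 88°, forward 2.4 m, then turn right 42°, forward 3.3 m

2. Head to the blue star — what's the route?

turn right 68°, forward 3.0 m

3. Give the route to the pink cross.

blocked — turn right 88°, forward 2.4 m, then turn right 56°, forward 6.2 m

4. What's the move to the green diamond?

turn right 42°, forward 1.9 m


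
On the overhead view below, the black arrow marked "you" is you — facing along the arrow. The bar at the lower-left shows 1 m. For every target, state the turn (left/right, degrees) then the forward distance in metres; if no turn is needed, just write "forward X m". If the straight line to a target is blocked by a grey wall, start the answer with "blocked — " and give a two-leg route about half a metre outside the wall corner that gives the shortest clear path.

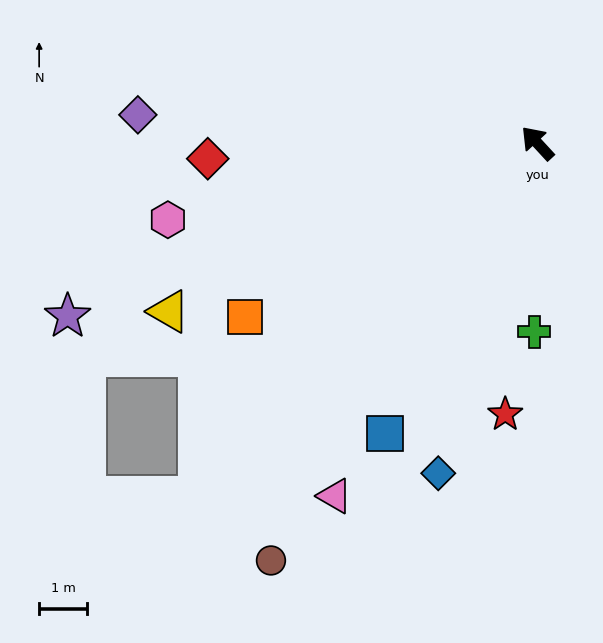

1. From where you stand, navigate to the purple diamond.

turn left 43°, forward 8.3 m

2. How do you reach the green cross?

turn left 136°, forward 3.9 m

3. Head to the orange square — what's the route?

turn left 78°, forward 7.1 m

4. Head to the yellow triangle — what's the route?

turn left 72°, forward 8.4 m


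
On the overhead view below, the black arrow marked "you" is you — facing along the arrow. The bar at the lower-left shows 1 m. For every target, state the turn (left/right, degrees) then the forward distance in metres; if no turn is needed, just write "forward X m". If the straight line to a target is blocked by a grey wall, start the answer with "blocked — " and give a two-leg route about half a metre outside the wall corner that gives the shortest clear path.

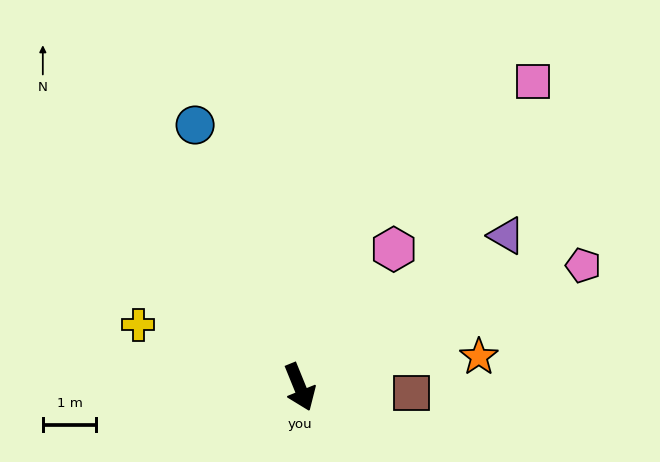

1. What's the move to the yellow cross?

turn right 133°, forward 3.2 m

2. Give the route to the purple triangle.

turn left 104°, forward 4.8 m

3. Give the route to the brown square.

turn left 65°, forward 2.1 m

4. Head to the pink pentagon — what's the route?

turn left 91°, forward 5.8 m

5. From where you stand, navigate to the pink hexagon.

turn left 124°, forward 3.1 m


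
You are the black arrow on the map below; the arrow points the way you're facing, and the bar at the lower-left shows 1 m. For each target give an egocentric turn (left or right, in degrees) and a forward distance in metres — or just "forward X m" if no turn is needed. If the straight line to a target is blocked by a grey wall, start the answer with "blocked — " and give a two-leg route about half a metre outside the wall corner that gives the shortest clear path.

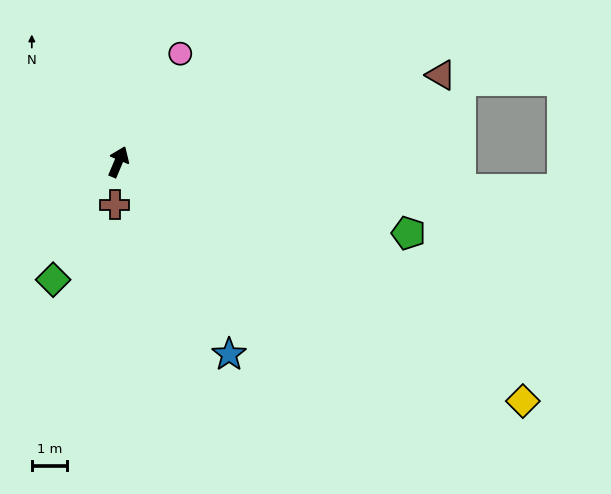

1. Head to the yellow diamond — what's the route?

turn right 98°, forward 13.2 m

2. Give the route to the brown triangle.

turn right 52°, forward 9.4 m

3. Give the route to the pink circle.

turn right 7°, forward 3.5 m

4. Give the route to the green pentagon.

turn right 81°, forward 8.4 m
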